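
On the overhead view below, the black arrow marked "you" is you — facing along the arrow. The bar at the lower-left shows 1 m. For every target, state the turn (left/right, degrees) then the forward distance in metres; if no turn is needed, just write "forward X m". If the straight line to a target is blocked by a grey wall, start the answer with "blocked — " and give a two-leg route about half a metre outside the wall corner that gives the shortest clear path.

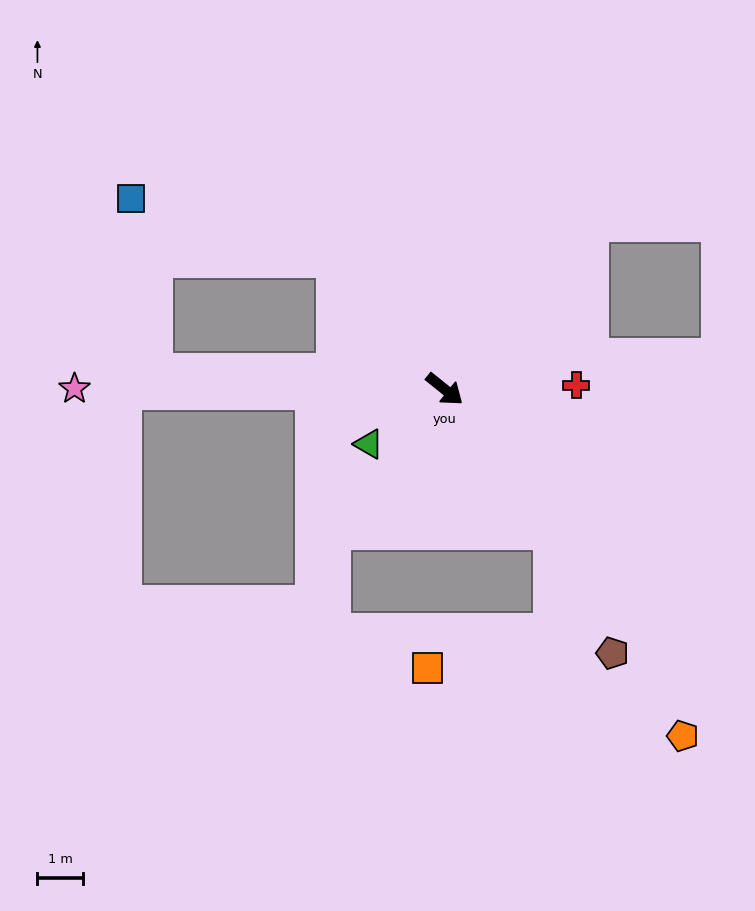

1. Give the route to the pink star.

turn right 141°, forward 8.2 m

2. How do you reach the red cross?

turn left 41°, forward 2.9 m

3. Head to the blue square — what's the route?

blocked — turn left 169°, forward 3.8 m, then turn left 33°, forward 4.7 m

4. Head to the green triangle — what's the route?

turn right 105°, forward 2.1 m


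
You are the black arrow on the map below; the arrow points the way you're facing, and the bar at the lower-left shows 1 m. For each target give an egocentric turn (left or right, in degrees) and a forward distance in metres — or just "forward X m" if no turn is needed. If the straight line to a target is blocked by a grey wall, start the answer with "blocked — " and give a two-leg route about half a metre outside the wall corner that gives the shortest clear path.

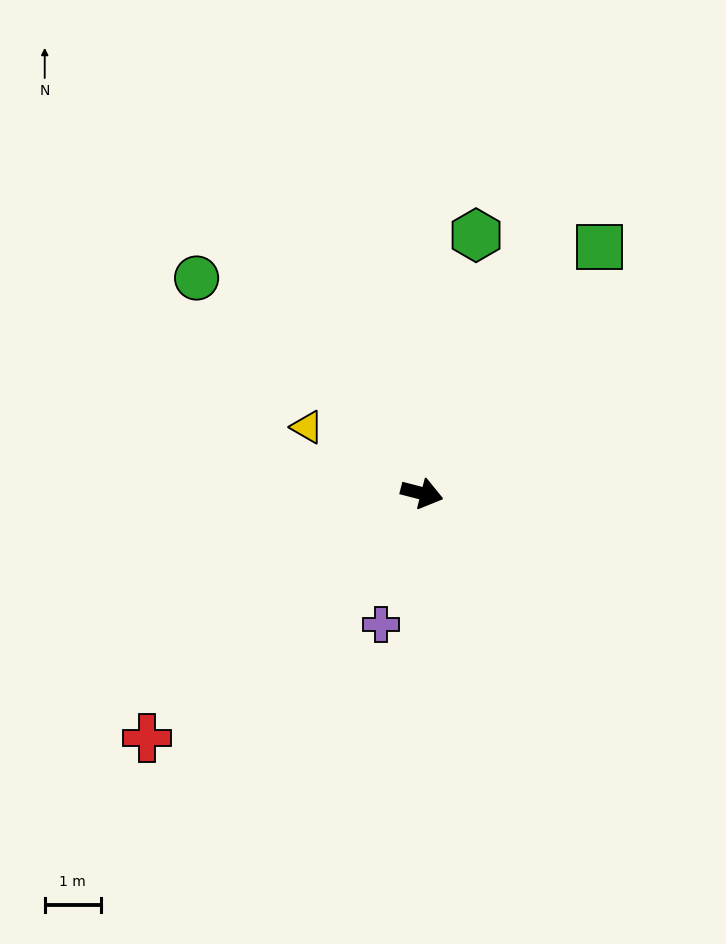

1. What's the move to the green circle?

turn left 151°, forward 5.6 m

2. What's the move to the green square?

turn left 69°, forward 5.4 m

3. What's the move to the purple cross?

turn right 93°, forward 2.4 m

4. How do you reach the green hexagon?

turn left 93°, forward 4.7 m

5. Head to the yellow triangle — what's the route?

turn left 164°, forward 2.4 m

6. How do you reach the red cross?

turn right 124°, forward 6.6 m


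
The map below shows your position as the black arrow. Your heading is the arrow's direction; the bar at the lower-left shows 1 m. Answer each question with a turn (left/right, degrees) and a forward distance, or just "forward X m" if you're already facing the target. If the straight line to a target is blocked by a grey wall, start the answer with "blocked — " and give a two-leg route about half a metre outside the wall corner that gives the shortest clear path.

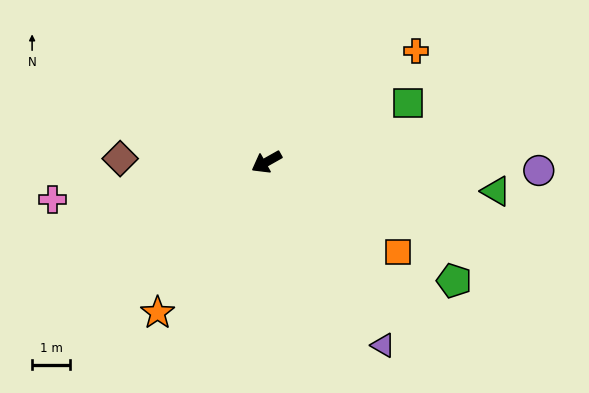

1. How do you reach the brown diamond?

turn right 31°, forward 3.9 m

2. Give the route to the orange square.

turn left 116°, forward 4.2 m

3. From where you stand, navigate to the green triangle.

turn left 143°, forward 6.1 m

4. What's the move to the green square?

turn left 173°, forward 4.1 m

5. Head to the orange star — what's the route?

turn left 25°, forward 4.9 m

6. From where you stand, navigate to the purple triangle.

turn left 93°, forward 5.8 m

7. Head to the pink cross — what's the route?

turn right 20°, forward 5.8 m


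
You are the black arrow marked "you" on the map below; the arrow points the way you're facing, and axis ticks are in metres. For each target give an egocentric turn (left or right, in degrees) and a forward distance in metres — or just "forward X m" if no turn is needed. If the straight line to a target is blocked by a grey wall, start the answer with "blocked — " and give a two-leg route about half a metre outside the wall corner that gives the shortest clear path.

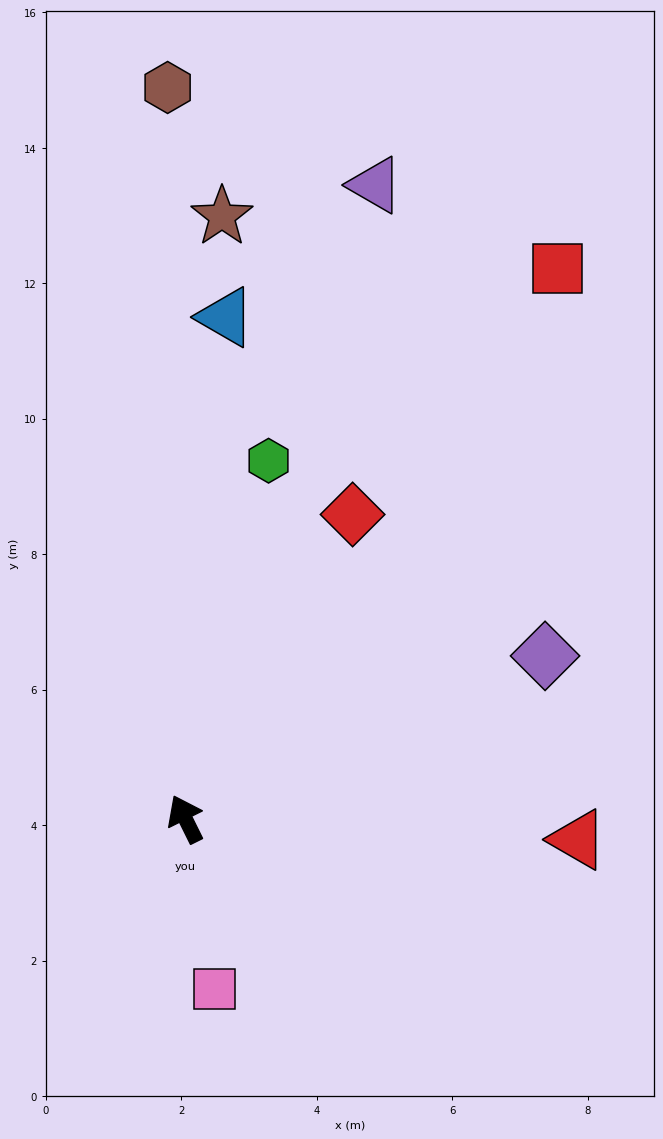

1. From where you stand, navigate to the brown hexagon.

turn right 25°, forward 10.8 m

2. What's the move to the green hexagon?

turn right 39°, forward 5.4 m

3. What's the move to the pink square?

turn left 163°, forward 2.6 m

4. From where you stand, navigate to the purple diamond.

turn right 92°, forward 5.8 m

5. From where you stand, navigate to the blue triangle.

turn right 31°, forward 7.4 m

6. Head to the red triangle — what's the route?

turn right 119°, forward 5.8 m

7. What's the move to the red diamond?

turn right 55°, forward 5.1 m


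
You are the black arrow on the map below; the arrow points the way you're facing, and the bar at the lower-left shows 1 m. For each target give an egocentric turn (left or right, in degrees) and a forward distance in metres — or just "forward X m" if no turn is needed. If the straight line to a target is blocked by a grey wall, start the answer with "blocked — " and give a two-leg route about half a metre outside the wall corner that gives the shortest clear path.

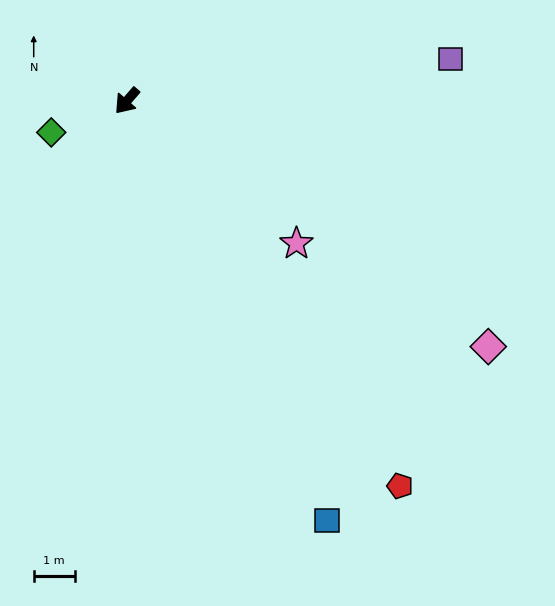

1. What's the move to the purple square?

turn left 138°, forward 7.9 m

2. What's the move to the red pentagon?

turn left 76°, forward 11.5 m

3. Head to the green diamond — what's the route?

turn right 26°, forward 2.0 m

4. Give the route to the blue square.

turn left 66°, forward 11.3 m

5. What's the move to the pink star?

turn left 91°, forward 5.4 m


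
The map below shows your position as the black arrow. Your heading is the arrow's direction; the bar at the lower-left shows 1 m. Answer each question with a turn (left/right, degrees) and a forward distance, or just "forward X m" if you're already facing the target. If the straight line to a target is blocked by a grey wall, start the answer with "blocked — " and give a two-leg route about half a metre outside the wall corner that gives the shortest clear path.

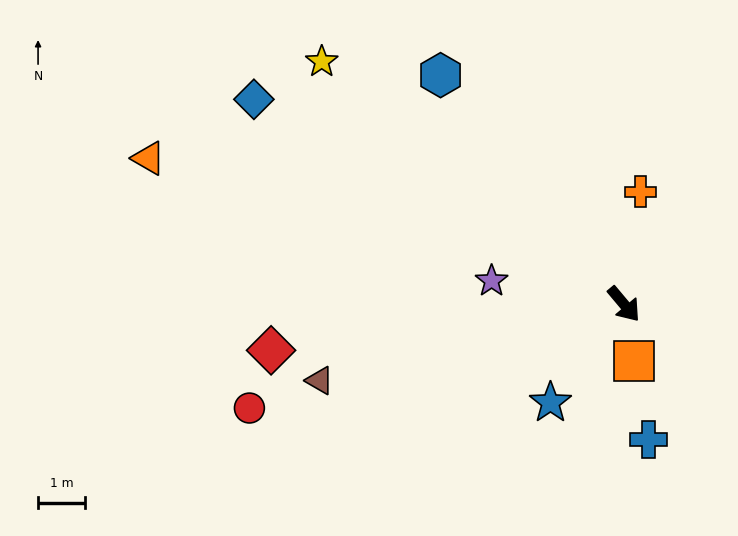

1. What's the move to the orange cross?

turn left 132°, forward 2.4 m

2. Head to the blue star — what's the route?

turn right 77°, forward 2.6 m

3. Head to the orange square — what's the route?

turn right 30°, forward 1.2 m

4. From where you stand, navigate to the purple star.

turn right 140°, forward 2.9 m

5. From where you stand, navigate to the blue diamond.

turn right 159°, forward 9.0 m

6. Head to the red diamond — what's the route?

turn right 123°, forward 7.6 m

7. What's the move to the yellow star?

turn right 169°, forward 8.2 m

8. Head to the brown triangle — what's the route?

turn right 116°, forward 6.7 m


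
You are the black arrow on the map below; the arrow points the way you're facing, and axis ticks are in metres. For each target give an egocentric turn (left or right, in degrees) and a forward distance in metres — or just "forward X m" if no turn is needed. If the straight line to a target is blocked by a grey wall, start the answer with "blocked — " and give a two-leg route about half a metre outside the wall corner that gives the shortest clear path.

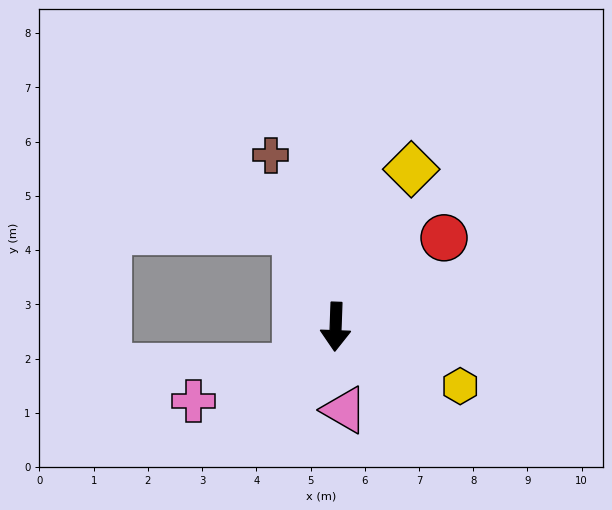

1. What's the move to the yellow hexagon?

turn left 67°, forward 2.5 m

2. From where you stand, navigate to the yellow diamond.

turn left 156°, forward 3.2 m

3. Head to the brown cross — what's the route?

turn right 157°, forward 3.4 m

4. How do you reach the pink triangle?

turn left 8°, forward 1.5 m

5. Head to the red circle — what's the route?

turn left 131°, forward 2.6 m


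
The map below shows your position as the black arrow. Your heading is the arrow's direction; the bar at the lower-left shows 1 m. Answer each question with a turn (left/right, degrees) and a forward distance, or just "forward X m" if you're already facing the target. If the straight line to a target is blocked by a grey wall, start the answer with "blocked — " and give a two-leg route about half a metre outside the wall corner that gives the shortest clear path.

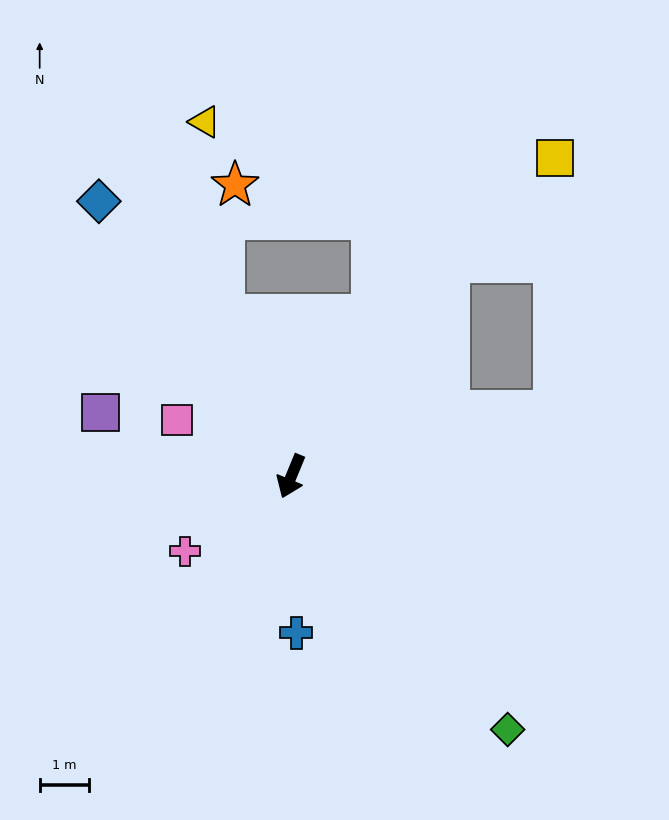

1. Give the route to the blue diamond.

turn right 123°, forward 6.8 m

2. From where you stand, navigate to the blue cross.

turn left 24°, forward 3.2 m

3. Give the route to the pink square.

turn right 94°, forward 2.6 m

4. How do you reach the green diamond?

turn left 63°, forward 6.8 m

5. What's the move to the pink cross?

turn right 32°, forward 2.6 m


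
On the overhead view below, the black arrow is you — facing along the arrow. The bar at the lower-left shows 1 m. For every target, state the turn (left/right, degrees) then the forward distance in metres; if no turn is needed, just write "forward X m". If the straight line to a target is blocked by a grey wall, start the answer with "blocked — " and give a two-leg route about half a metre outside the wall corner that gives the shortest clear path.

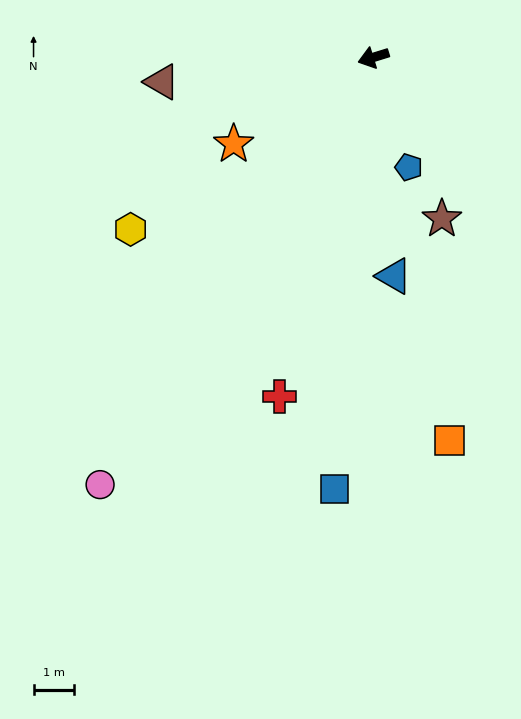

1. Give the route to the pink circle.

turn left 40°, forward 12.5 m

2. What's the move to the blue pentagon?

turn left 91°, forward 2.8 m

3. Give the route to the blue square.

turn left 68°, forward 10.7 m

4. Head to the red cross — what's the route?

turn left 57°, forward 8.7 m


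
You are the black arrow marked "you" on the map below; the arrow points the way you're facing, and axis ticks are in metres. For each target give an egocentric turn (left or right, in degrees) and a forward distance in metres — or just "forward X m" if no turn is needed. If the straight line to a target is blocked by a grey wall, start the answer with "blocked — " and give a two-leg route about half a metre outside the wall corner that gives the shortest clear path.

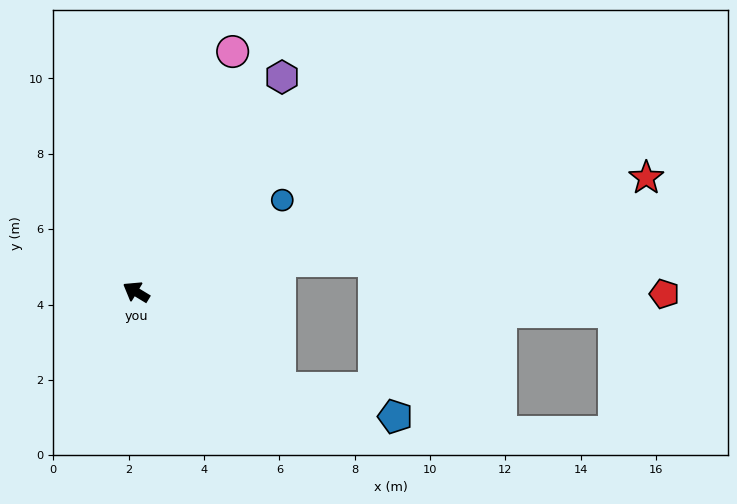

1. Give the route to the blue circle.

turn right 117°, forward 4.6 m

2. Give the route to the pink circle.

turn right 81°, forward 6.9 m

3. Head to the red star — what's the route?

turn right 136°, forward 13.9 m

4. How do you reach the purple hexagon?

turn right 93°, forward 6.9 m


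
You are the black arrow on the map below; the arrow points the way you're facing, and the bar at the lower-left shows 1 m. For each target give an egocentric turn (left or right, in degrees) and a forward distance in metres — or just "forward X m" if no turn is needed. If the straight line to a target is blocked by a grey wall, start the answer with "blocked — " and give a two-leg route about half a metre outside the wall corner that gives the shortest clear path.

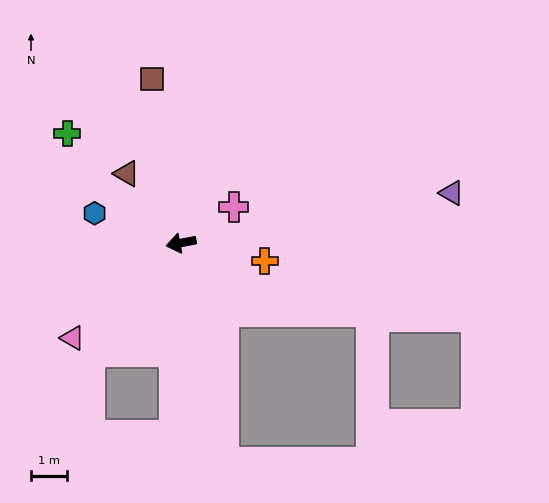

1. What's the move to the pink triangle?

turn left 30°, forward 4.0 m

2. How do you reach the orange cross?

turn left 157°, forward 2.4 m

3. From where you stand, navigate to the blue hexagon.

turn right 30°, forward 2.5 m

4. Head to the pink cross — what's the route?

turn right 156°, forward 1.8 m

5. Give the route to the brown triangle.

turn right 63°, forward 2.4 m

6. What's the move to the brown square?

turn right 91°, forward 4.6 m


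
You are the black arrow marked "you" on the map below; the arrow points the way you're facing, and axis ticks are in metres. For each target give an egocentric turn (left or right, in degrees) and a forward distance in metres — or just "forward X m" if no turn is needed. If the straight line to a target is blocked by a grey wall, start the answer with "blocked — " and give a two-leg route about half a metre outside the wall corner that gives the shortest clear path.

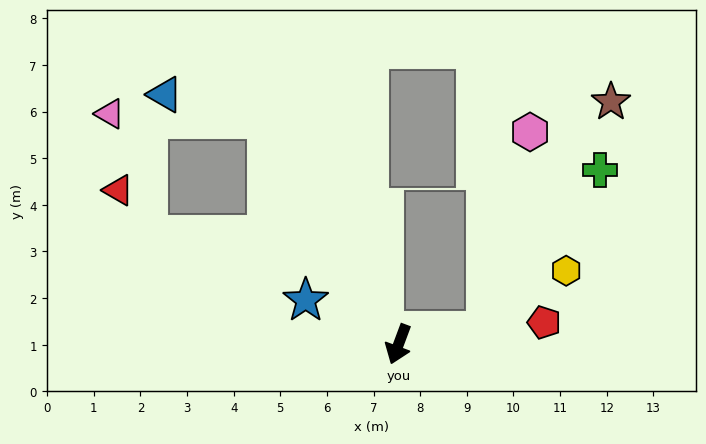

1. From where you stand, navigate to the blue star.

turn right 95°, forward 2.2 m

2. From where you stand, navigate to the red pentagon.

turn left 119°, forward 3.2 m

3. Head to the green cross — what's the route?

blocked — turn left 119°, forward 1.9 m, then turn left 46°, forward 4.2 m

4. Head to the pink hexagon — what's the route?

blocked — turn left 119°, forward 1.9 m, then turn left 69°, forward 4.4 m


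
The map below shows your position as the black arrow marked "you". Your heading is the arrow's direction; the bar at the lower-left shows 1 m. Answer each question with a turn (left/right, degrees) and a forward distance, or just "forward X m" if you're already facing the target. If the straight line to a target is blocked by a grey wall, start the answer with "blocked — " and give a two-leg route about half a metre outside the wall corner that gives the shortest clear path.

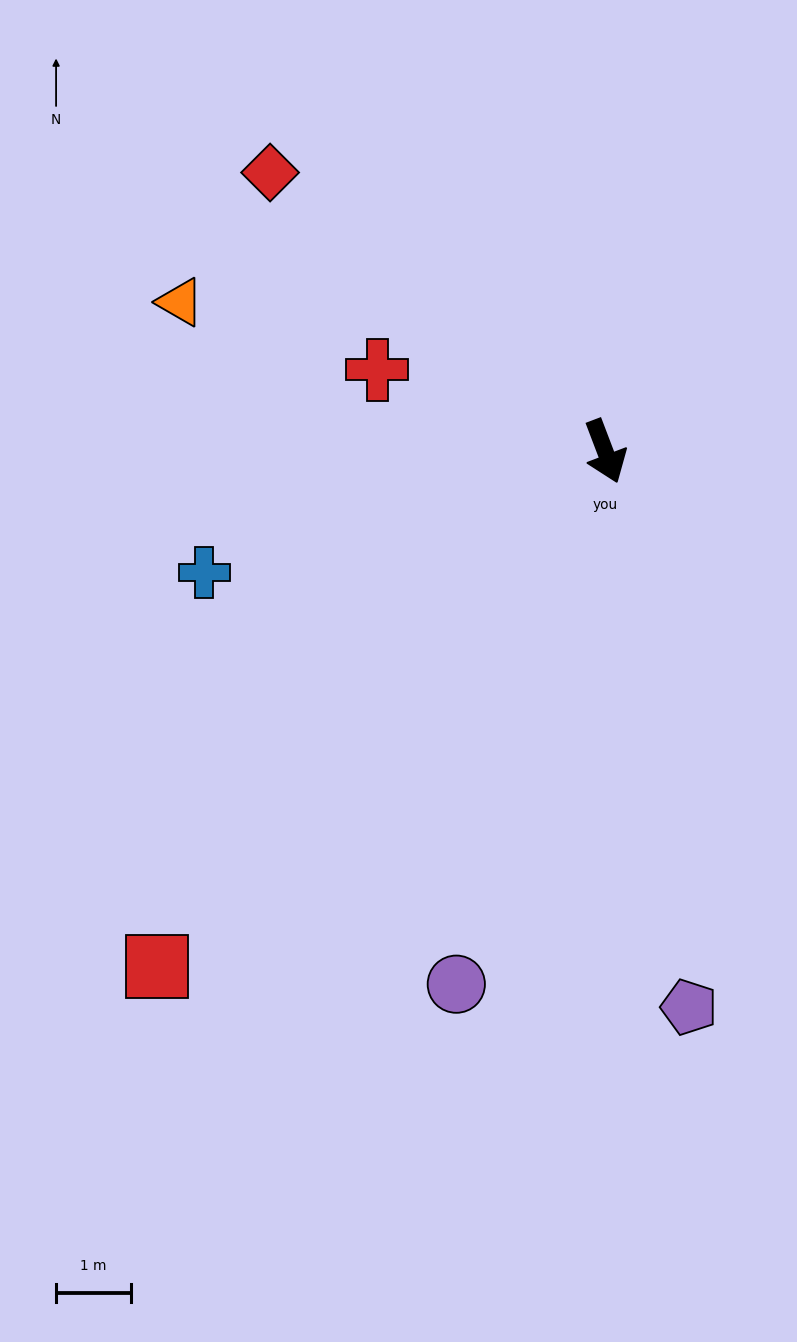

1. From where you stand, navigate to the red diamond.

turn right 151°, forward 5.8 m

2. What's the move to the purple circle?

turn right 36°, forward 7.4 m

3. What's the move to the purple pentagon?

turn right 12°, forward 7.5 m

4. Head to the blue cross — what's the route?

turn right 94°, forward 5.6 m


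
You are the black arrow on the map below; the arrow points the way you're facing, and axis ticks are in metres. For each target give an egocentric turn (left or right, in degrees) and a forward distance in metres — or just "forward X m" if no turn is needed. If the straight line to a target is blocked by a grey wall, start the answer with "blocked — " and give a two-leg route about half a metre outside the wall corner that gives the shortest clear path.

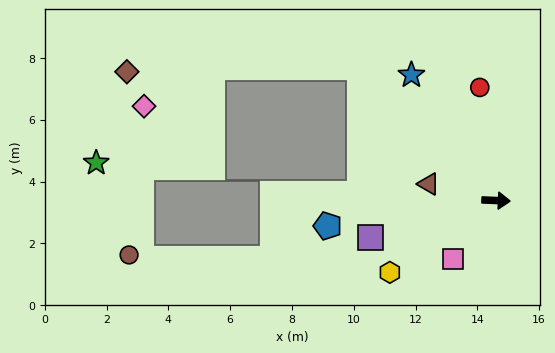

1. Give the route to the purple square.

turn right 161°, forward 4.2 m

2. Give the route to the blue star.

turn left 126°, forward 4.9 m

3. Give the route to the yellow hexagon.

turn right 143°, forward 4.2 m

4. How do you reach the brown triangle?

turn left 169°, forward 2.2 m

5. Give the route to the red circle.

turn left 101°, forward 3.7 m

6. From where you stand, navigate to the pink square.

turn right 124°, forward 2.4 m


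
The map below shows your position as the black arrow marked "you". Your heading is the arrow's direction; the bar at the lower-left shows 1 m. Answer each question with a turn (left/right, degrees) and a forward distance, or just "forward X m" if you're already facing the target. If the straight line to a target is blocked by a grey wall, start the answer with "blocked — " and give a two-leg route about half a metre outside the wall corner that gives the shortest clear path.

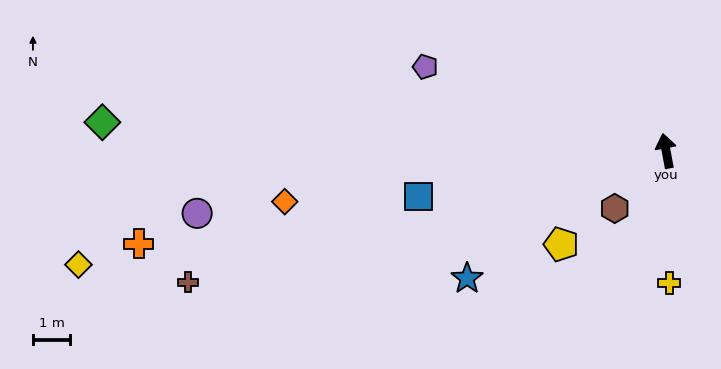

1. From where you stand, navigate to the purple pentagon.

turn left 60°, forward 6.9 m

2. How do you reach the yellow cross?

turn left 171°, forward 3.6 m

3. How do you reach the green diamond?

turn left 77°, forward 15.2 m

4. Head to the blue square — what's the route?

turn left 90°, forward 6.8 m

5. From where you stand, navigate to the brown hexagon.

turn left 128°, forward 2.1 m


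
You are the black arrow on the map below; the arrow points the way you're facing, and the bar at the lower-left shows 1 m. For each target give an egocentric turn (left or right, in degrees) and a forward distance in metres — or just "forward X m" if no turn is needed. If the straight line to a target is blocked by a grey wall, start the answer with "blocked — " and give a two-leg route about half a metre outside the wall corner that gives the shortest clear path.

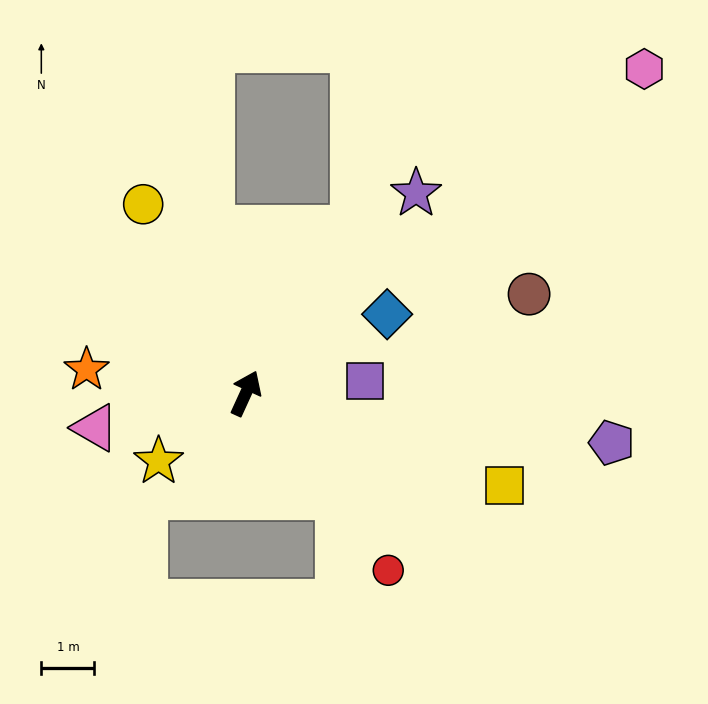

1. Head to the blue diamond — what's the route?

turn right 36°, forward 3.0 m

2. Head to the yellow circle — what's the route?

turn left 53°, forward 4.0 m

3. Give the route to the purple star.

turn right 16°, forward 4.9 m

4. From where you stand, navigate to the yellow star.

turn left 152°, forward 2.1 m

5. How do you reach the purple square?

turn right 60°, forward 2.3 m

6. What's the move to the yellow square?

turn right 85°, forward 5.2 m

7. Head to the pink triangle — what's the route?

turn left 127°, forward 2.9 m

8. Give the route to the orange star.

turn left 106°, forward 3.0 m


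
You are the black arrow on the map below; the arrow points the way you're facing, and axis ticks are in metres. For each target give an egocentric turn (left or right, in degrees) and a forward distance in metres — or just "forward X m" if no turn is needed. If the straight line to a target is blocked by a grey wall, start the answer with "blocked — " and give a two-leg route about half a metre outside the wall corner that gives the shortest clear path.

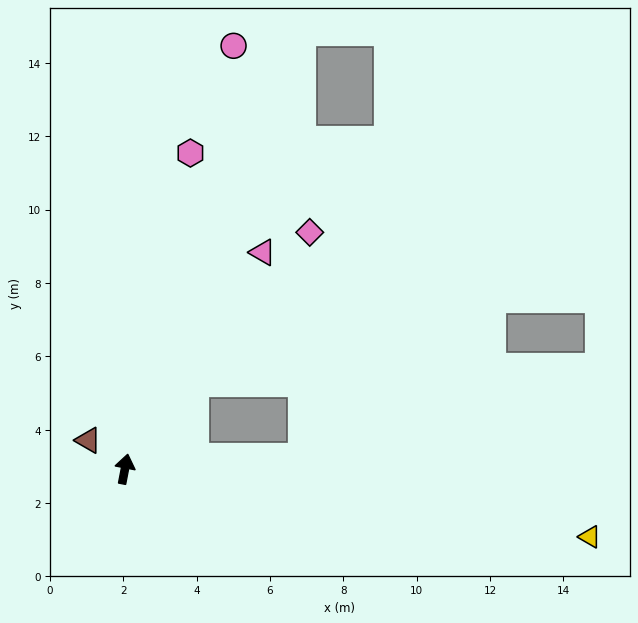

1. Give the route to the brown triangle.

turn left 63°, forward 1.3 m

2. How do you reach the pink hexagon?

forward 8.8 m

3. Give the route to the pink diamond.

turn right 27°, forward 8.2 m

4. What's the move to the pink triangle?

turn right 22°, forward 7.0 m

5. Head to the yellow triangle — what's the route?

turn right 87°, forward 12.8 m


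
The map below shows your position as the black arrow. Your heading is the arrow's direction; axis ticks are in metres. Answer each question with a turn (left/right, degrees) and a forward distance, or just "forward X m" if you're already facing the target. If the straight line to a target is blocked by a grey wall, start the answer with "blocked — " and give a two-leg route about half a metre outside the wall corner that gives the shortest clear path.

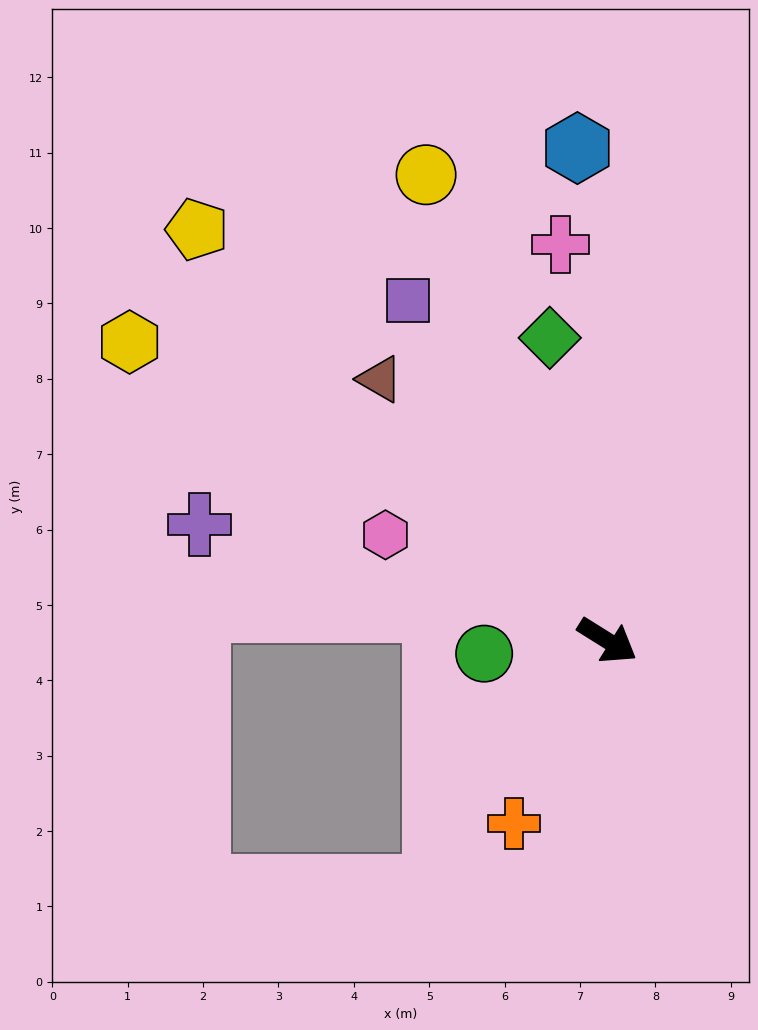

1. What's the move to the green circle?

turn right 142°, forward 1.6 m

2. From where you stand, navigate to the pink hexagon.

turn right 173°, forward 3.3 m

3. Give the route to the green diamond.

turn left 133°, forward 4.1 m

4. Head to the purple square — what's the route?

turn left 152°, forward 5.2 m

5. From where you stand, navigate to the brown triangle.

turn left 163°, forward 4.6 m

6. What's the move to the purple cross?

turn right 164°, forward 5.6 m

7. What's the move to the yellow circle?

turn left 143°, forward 6.6 m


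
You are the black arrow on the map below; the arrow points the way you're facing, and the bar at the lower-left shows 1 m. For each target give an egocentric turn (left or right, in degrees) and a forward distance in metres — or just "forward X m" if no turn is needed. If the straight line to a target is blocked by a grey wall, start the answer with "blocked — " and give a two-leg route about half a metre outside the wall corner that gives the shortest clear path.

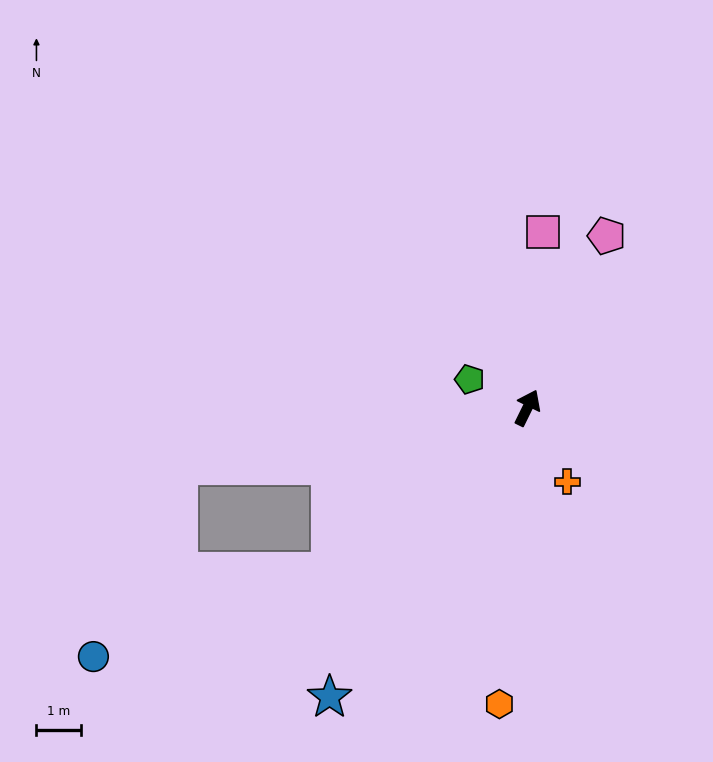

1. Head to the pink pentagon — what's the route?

forward 4.2 m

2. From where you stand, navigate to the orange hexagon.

turn right 159°, forward 6.6 m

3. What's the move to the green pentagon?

turn left 90°, forward 1.4 m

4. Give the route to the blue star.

turn left 172°, forward 7.8 m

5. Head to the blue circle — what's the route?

blocked — turn left 156°, forward 5.7 m, then turn right 20°, forward 5.6 m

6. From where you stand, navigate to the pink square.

turn left 21°, forward 3.9 m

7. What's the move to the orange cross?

turn right 126°, forward 1.9 m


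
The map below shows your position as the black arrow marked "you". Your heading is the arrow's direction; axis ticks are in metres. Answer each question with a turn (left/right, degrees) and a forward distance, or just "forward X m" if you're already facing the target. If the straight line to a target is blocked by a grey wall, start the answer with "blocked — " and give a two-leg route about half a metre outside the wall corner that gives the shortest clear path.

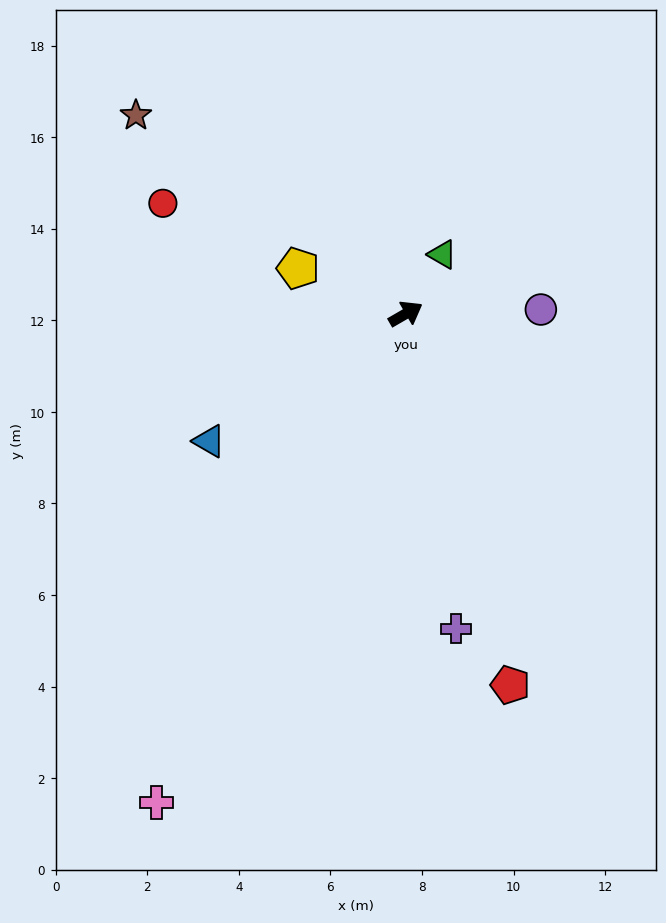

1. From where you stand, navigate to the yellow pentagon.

turn left 127°, forward 2.6 m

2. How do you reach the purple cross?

turn right 111°, forward 7.0 m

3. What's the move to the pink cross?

turn right 147°, forward 12.0 m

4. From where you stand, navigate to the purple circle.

turn right 28°, forward 3.0 m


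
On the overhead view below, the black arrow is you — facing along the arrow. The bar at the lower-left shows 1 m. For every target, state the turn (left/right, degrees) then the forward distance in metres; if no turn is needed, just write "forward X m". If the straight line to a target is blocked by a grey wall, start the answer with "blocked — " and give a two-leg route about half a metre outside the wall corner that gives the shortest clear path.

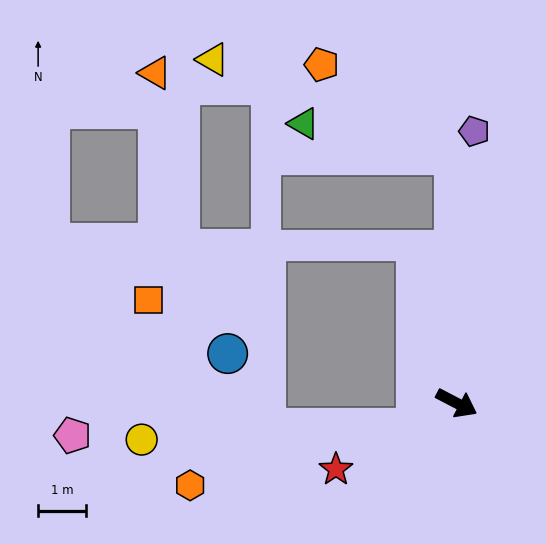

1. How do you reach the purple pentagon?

turn left 114°, forward 5.7 m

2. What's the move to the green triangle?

blocked — turn left 118°, forward 5.2 m, then turn left 78°, forward 3.2 m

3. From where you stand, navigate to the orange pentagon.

blocked — turn left 118°, forward 5.2 m, then turn left 55°, forward 3.3 m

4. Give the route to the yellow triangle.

blocked — turn left 118°, forward 5.2 m, then turn left 68°, forward 5.4 m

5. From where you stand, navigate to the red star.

turn right 124°, forward 2.9 m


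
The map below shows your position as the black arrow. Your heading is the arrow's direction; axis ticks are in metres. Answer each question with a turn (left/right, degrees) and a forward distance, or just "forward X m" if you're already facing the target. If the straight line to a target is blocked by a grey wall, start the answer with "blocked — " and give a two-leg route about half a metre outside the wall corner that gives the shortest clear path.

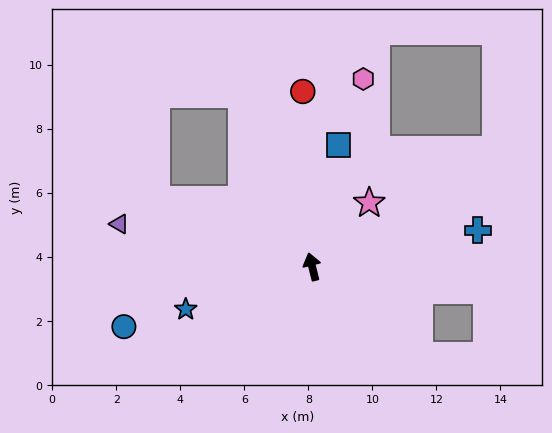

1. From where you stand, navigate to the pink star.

turn right 56°, forward 2.7 m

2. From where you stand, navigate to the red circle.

turn right 11°, forward 5.5 m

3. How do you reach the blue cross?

turn right 92°, forward 5.3 m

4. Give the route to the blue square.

turn right 26°, forward 3.9 m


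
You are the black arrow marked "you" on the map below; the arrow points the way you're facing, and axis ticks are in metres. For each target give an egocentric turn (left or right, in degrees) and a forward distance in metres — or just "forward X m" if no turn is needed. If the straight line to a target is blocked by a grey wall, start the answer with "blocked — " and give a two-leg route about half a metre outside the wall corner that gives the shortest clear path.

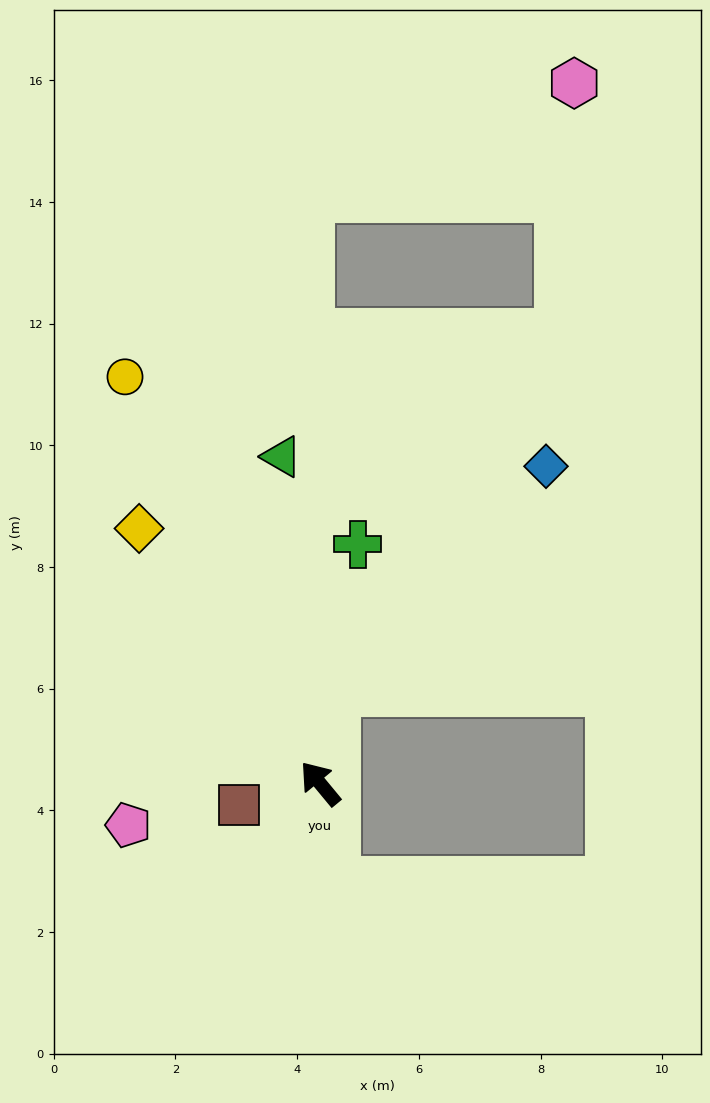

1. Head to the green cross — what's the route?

turn right 49°, forward 4.0 m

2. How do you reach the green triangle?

turn right 33°, forward 5.4 m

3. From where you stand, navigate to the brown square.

turn left 65°, forward 1.4 m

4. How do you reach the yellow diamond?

turn right 4°, forward 5.1 m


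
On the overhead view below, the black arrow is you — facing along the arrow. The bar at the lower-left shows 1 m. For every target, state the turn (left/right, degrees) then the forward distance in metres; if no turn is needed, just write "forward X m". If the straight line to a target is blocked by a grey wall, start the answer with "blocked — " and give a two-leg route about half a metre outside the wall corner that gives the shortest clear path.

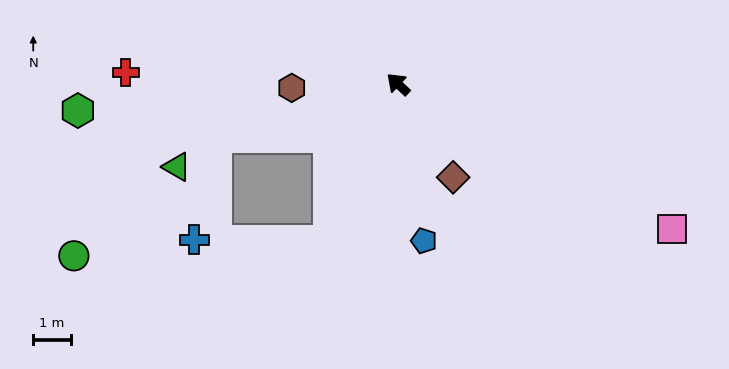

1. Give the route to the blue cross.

blocked — turn left 59°, forward 5.0 m, then turn left 62°, forward 2.8 m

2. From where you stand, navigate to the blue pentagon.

turn left 142°, forward 4.2 m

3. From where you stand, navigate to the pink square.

turn right 165°, forward 8.2 m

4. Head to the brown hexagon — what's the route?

turn left 45°, forward 2.8 m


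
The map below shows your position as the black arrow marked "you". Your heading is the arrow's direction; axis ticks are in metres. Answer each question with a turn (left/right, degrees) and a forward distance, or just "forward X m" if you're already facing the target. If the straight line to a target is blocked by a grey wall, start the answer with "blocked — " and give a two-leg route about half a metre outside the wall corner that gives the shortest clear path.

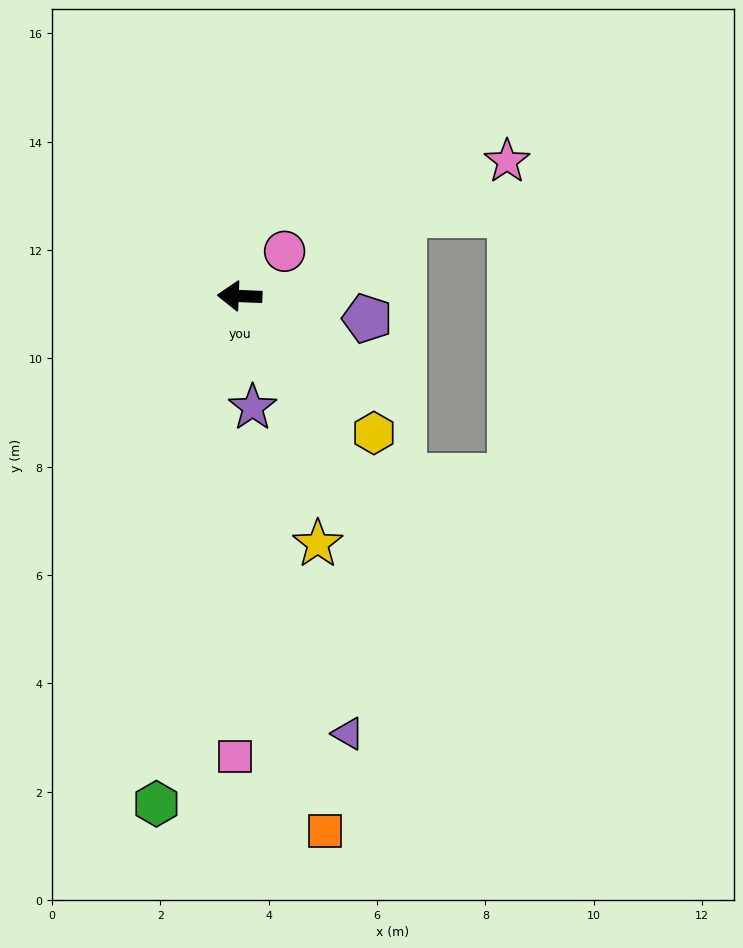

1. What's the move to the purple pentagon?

turn left 172°, forward 2.4 m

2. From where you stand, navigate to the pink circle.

turn right 133°, forward 1.2 m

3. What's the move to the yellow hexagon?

turn left 137°, forward 3.5 m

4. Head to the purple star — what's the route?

turn left 99°, forward 2.1 m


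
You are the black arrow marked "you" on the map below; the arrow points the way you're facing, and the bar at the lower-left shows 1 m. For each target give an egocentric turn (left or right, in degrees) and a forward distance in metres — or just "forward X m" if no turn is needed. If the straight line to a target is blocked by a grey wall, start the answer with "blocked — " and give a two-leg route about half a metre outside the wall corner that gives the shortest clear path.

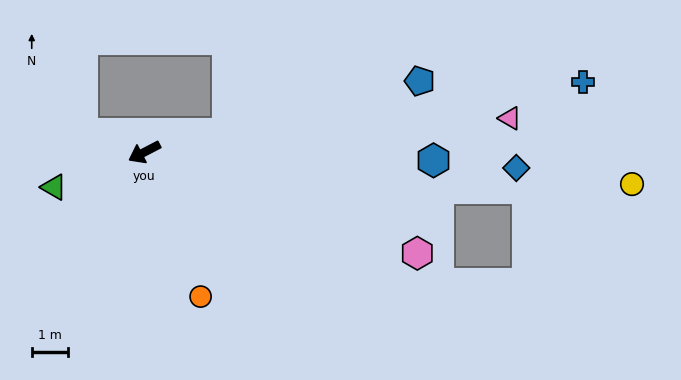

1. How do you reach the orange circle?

turn left 84°, forward 4.3 m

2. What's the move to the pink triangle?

turn left 158°, forward 10.1 m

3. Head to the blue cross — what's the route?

turn left 162°, forward 12.2 m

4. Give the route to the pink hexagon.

turn left 132°, forward 8.0 m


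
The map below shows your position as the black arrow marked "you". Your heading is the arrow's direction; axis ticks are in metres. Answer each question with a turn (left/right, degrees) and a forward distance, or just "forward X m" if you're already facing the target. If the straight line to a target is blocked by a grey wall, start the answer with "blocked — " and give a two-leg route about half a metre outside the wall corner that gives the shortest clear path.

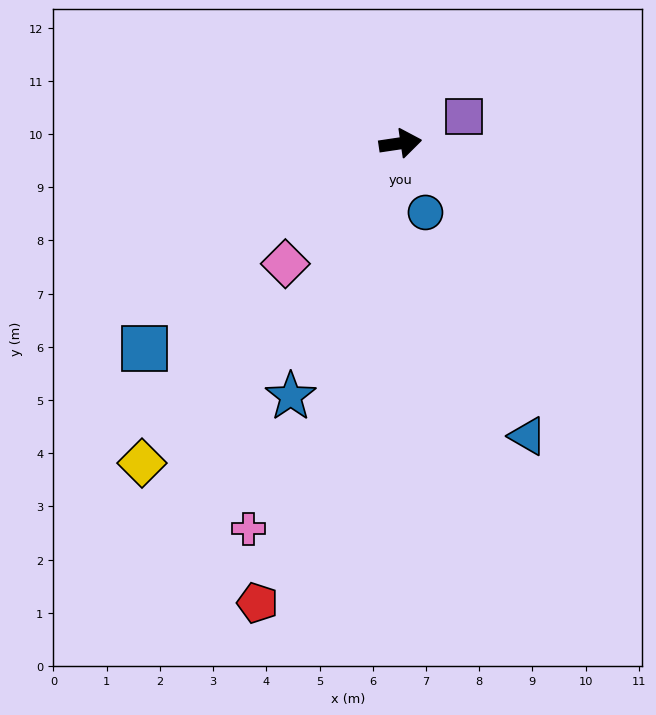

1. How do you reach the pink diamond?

turn right 142°, forward 3.1 m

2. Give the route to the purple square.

turn left 15°, forward 1.3 m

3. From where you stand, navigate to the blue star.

turn right 122°, forward 5.2 m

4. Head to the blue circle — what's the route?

turn right 78°, forward 1.4 m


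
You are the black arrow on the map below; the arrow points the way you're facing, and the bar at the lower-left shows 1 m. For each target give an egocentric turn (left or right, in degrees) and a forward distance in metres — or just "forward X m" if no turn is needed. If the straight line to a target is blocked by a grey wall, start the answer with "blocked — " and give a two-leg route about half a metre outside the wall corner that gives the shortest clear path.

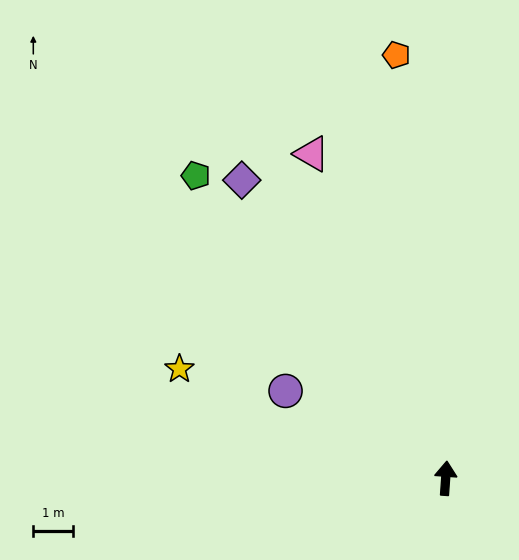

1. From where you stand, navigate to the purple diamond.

turn left 38°, forward 9.0 m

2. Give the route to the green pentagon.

turn left 44°, forward 9.8 m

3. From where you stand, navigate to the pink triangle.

turn left 26°, forward 8.8 m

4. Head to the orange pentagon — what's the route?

turn left 11°, forward 10.6 m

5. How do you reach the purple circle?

turn left 65°, forward 4.6 m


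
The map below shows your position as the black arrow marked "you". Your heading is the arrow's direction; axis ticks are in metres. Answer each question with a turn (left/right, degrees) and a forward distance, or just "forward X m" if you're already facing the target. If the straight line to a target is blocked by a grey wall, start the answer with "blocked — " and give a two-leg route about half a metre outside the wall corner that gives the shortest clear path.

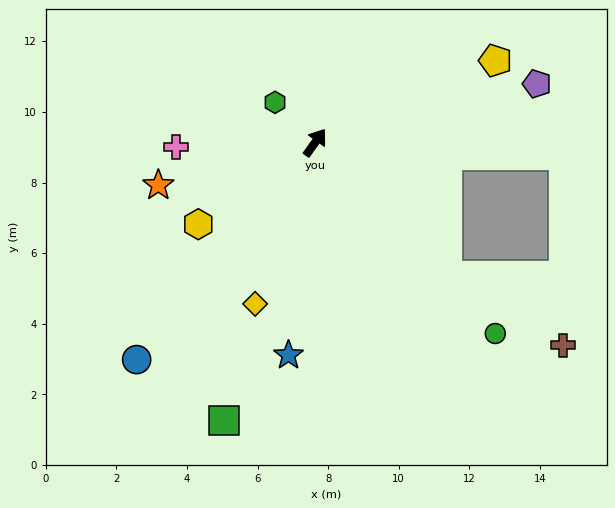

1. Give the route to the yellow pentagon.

turn right 30°, forward 5.6 m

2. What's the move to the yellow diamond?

turn right 165°, forward 4.9 m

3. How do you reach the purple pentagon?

turn right 40°, forward 6.5 m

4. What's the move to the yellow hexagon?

turn left 161°, forward 4.0 m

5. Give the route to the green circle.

turn right 101°, forward 7.4 m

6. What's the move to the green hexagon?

turn left 81°, forward 1.6 m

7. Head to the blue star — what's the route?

turn right 152°, forward 6.1 m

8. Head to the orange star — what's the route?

turn left 141°, forward 4.6 m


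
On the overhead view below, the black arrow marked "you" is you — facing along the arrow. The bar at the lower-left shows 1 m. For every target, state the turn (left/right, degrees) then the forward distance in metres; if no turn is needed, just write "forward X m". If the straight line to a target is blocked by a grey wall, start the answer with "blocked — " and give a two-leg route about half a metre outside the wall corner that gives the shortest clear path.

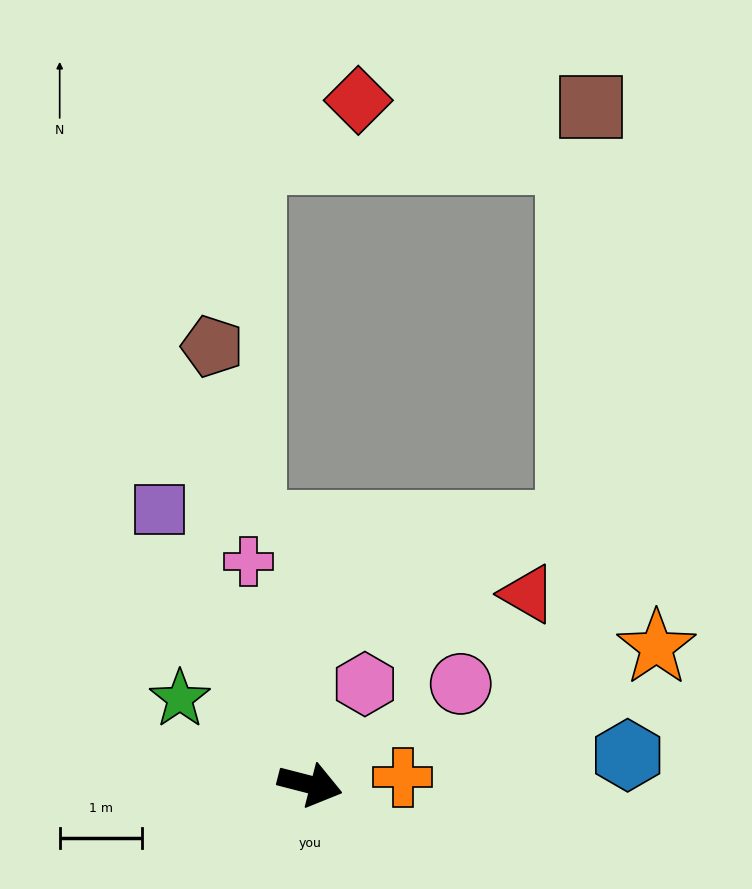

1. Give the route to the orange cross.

turn left 19°, forward 1.1 m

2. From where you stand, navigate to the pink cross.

turn left 120°, forward 2.8 m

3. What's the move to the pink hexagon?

turn left 76°, forward 1.4 m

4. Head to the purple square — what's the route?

turn left 133°, forward 3.8 m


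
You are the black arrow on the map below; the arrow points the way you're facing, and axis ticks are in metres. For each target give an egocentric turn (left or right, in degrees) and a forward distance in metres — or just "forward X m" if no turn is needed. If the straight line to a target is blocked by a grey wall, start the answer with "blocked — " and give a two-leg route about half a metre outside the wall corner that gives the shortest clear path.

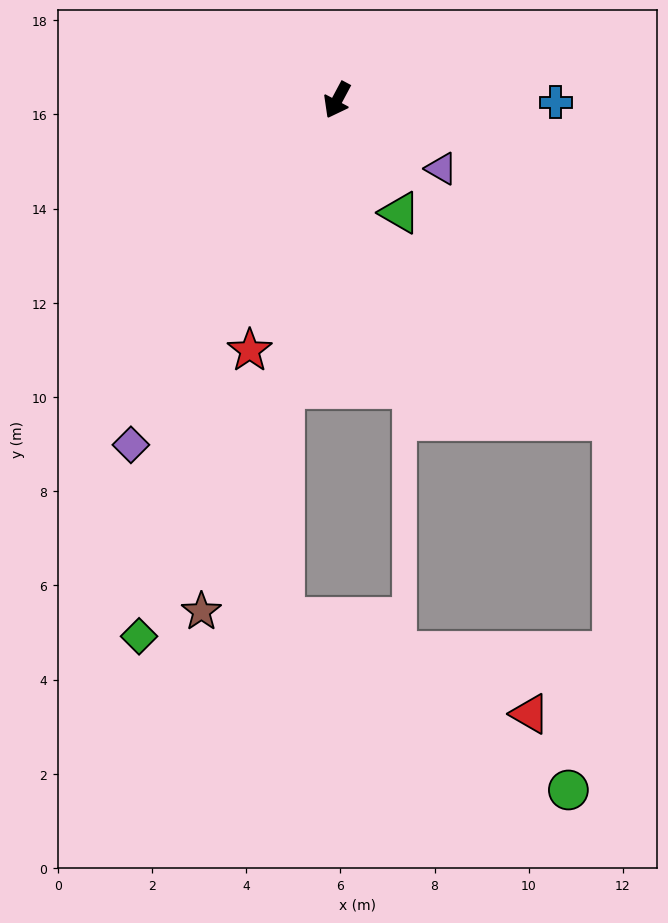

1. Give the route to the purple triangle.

turn left 85°, forward 2.6 m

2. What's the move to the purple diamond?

turn right 3°, forward 8.5 m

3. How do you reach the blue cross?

turn left 118°, forward 4.6 m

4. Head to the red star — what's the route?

turn left 9°, forward 5.6 m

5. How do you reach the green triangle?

turn left 57°, forward 2.7 m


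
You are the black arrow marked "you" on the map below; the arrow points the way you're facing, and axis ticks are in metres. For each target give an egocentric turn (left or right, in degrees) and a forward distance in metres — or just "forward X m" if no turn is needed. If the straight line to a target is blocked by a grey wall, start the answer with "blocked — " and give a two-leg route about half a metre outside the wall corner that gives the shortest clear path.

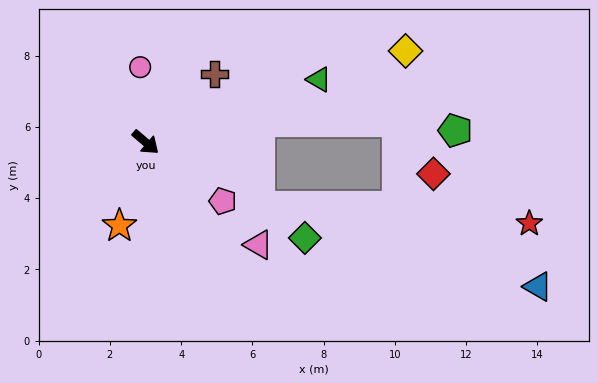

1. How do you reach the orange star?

turn right 67°, forward 2.5 m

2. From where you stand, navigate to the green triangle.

turn left 60°, forward 5.2 m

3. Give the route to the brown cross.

turn left 85°, forward 2.7 m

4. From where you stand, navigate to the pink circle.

turn left 135°, forward 2.1 m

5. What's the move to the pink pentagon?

turn left 3°, forward 2.7 m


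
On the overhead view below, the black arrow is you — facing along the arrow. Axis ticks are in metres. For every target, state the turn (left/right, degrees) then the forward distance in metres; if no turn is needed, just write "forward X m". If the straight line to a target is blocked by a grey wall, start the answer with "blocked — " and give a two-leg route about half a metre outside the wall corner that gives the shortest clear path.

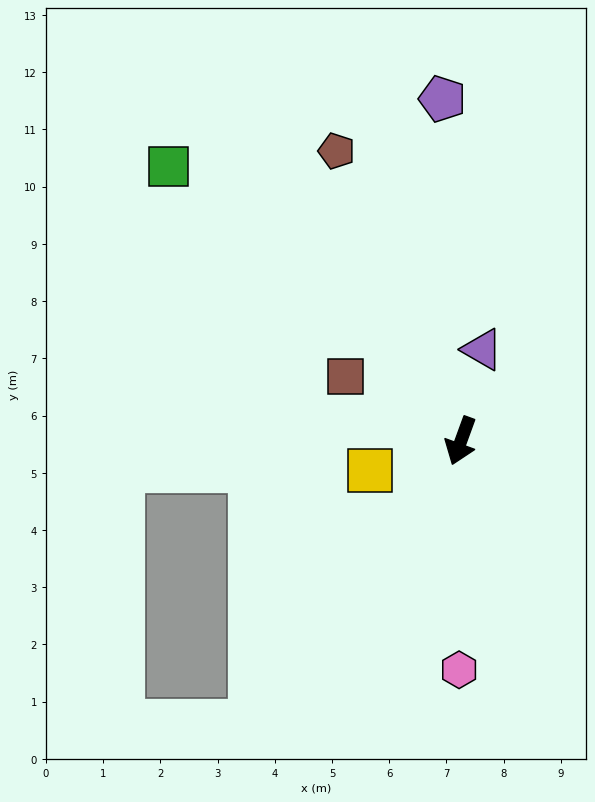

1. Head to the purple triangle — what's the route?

turn right 173°, forward 1.6 m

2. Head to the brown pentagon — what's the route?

turn right 137°, forward 5.5 m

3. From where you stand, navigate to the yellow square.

turn right 52°, forward 1.7 m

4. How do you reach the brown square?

turn right 99°, forward 2.3 m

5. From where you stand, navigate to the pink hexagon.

turn left 20°, forward 4.0 m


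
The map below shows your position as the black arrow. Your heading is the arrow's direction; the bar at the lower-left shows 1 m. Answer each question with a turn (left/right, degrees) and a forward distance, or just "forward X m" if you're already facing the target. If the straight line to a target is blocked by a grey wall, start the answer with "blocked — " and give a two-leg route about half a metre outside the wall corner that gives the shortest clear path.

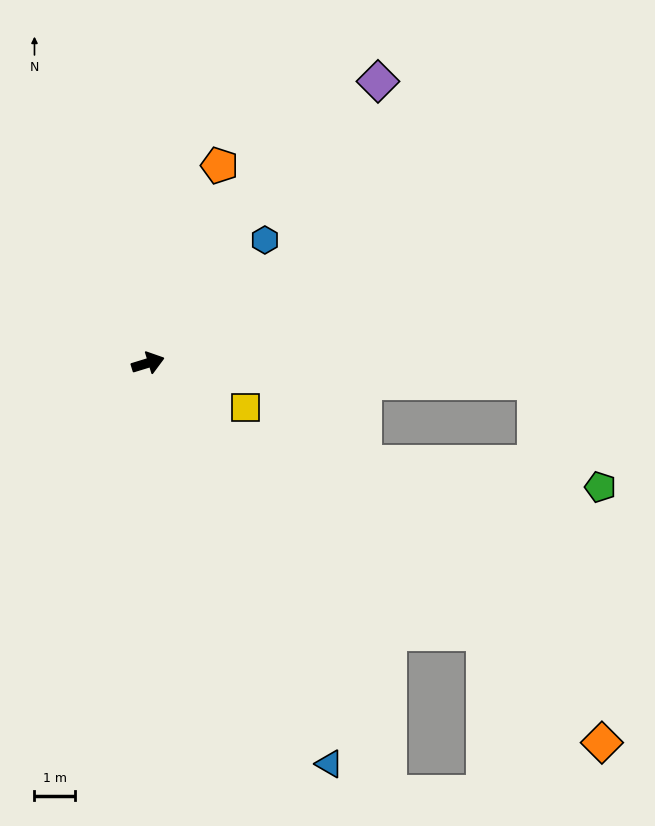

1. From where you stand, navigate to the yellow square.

turn right 41°, forward 2.6 m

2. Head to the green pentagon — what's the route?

blocked — turn right 20°, forward 9.5 m, then turn right 55°, forward 3.0 m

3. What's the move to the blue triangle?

turn right 83°, forward 10.8 m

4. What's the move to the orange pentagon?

turn left 53°, forward 5.1 m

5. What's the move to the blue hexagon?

turn left 29°, forward 4.2 m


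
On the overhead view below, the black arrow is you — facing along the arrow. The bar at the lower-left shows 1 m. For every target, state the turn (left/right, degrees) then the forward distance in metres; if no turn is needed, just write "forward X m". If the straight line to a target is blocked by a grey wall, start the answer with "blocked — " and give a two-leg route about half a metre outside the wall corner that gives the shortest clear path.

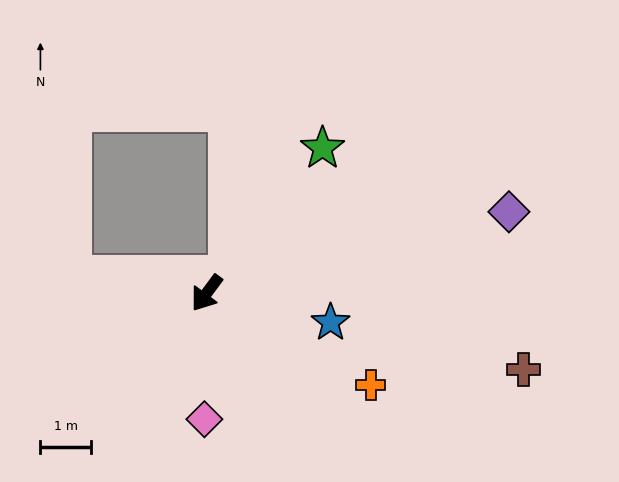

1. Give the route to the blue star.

turn left 113°, forward 2.5 m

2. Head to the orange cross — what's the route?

turn left 97°, forward 3.7 m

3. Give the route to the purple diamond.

turn left 142°, forward 6.2 m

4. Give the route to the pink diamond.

turn left 35°, forward 2.5 m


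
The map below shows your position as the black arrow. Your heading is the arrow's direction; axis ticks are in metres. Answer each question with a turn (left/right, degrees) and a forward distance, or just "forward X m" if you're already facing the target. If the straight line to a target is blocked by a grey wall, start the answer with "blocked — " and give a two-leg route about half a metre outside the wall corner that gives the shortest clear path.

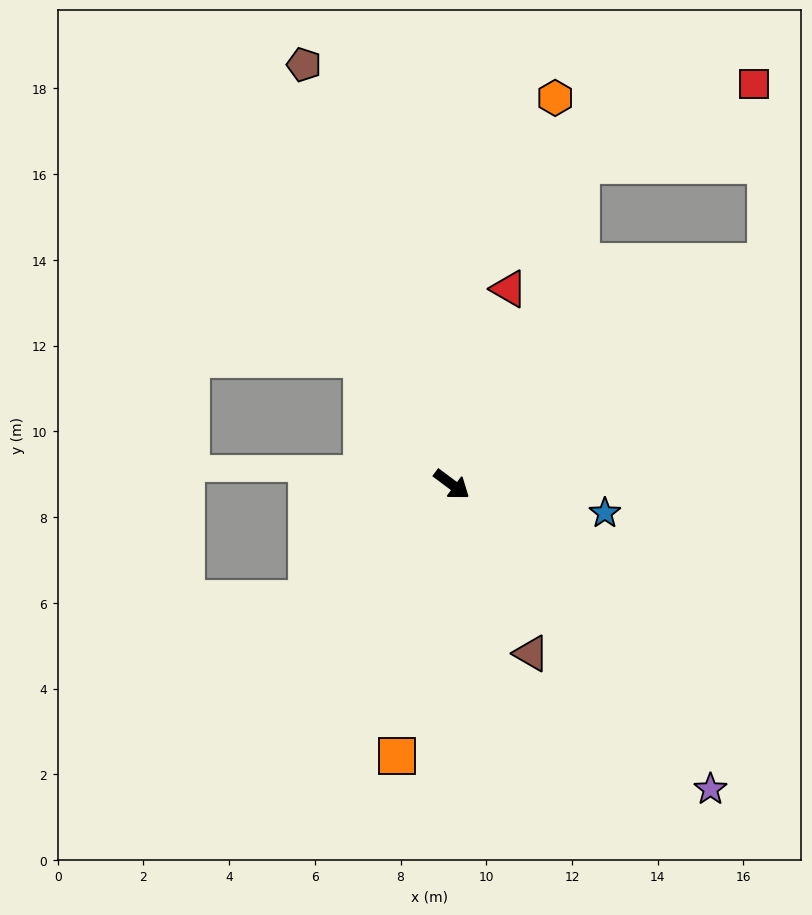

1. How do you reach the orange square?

turn right 65°, forward 6.5 m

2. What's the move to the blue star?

turn left 26°, forward 3.6 m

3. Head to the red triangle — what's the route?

turn left 110°, forward 4.8 m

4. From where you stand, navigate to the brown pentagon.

turn left 146°, forward 10.4 m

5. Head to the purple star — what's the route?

turn right 13°, forward 9.3 m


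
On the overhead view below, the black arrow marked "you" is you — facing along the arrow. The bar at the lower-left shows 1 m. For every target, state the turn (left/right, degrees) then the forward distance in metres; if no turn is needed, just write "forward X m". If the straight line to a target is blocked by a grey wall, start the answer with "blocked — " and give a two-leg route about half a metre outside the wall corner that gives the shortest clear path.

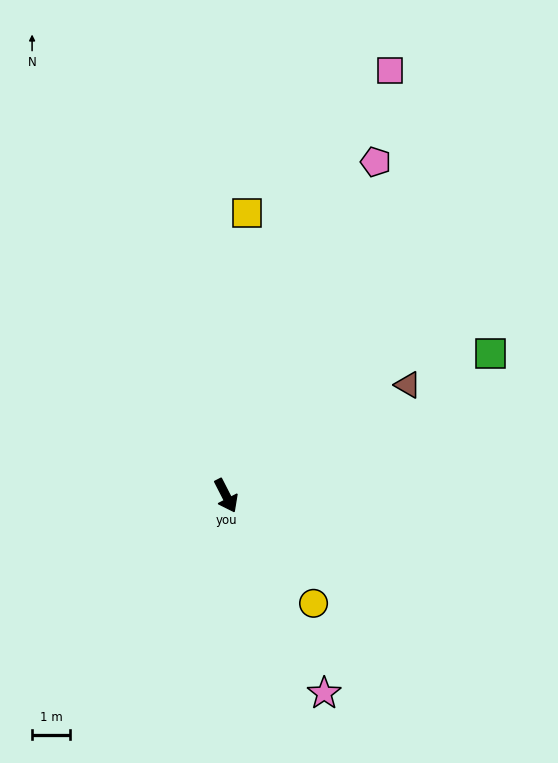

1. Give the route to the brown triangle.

turn left 94°, forward 5.6 m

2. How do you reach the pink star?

forward 5.8 m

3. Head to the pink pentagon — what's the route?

turn left 129°, forward 9.7 m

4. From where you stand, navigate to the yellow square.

turn left 149°, forward 7.5 m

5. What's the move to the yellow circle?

turn left 12°, forward 3.7 m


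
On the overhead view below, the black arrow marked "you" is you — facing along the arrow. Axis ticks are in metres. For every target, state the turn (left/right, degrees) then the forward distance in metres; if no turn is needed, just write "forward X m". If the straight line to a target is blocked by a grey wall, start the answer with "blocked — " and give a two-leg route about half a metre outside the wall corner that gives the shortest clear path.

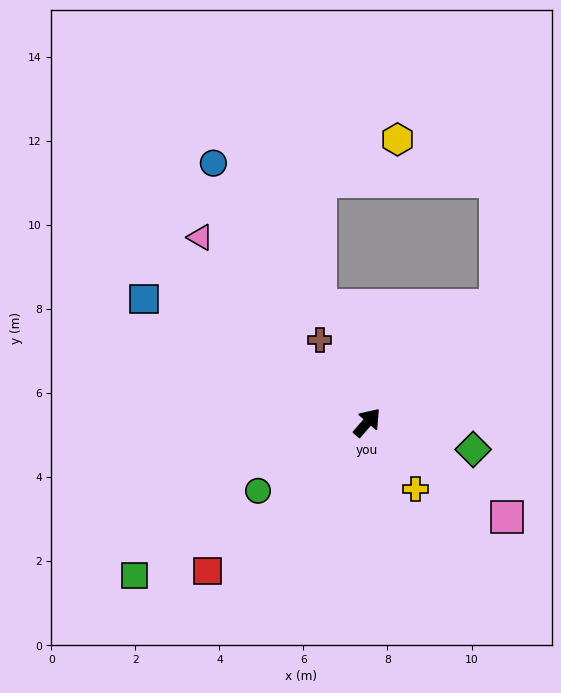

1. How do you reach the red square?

turn left 174°, forward 5.2 m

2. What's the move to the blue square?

turn left 102°, forward 6.1 m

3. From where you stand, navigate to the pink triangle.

turn left 83°, forward 5.9 m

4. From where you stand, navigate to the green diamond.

turn right 63°, forward 2.6 m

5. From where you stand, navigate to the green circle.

turn left 163°, forward 3.1 m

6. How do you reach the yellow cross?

turn right 103°, forward 2.0 m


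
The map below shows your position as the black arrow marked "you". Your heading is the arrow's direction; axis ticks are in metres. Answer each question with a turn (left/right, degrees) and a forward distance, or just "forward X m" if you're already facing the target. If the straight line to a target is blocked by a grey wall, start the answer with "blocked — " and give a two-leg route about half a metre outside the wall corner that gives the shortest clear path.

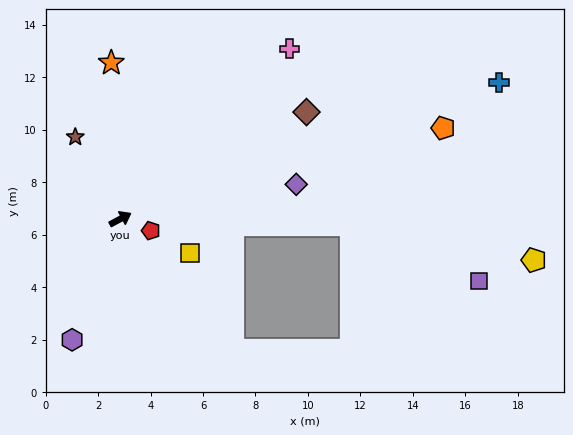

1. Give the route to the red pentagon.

turn right 49°, forward 1.2 m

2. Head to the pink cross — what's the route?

turn left 17°, forward 9.1 m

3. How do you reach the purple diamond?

turn right 17°, forward 6.8 m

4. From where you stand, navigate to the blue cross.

turn right 8°, forward 15.4 m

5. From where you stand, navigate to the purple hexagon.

turn right 140°, forward 5.0 m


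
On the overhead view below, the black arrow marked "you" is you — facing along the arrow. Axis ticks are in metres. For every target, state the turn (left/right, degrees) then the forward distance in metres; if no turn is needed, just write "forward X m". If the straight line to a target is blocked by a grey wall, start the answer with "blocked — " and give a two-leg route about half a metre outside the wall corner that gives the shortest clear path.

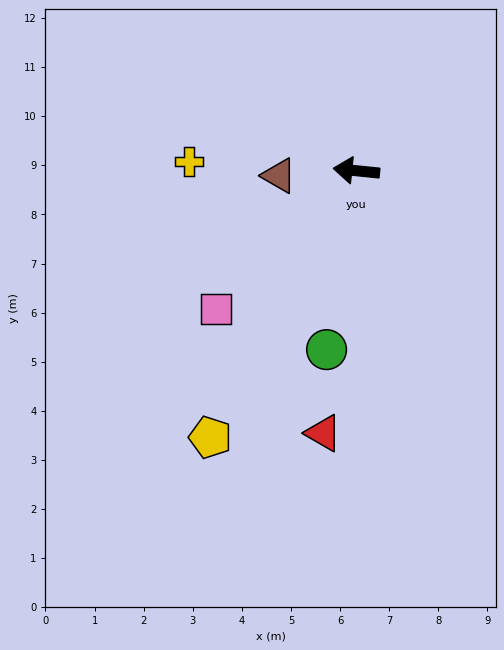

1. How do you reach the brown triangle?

turn left 9°, forward 1.6 m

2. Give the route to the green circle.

turn left 86°, forward 3.7 m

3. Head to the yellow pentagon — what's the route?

turn left 67°, forward 6.2 m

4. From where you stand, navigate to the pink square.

turn left 50°, forward 4.0 m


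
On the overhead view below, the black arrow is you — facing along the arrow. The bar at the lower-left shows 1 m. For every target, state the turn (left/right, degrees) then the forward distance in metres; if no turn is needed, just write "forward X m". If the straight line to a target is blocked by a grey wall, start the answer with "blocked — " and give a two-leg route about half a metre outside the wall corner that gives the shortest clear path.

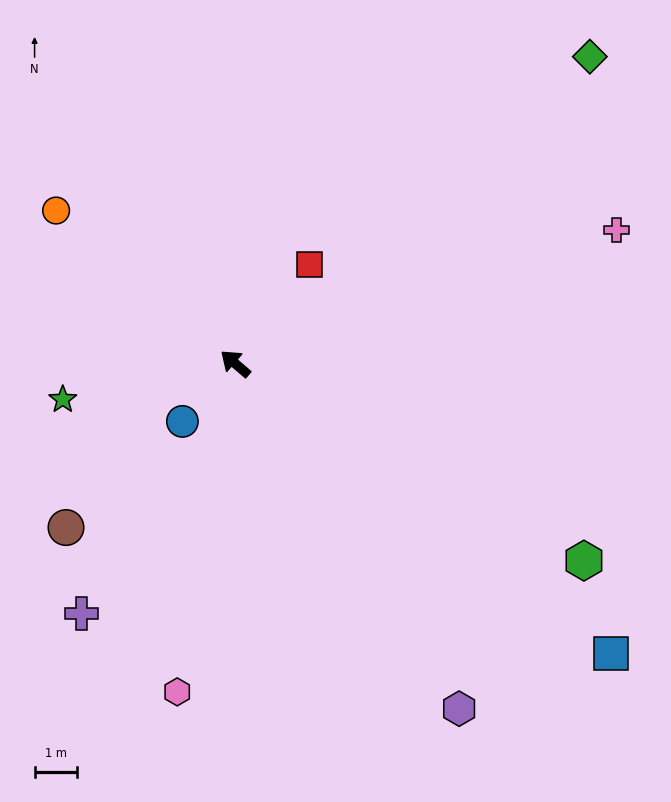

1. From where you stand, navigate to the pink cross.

turn right 120°, forward 9.6 m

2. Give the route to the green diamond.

turn right 98°, forward 11.1 m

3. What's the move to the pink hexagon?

turn left 121°, forward 7.9 m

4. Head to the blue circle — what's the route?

turn left 88°, forward 1.9 m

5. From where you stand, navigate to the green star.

turn left 52°, forward 4.2 m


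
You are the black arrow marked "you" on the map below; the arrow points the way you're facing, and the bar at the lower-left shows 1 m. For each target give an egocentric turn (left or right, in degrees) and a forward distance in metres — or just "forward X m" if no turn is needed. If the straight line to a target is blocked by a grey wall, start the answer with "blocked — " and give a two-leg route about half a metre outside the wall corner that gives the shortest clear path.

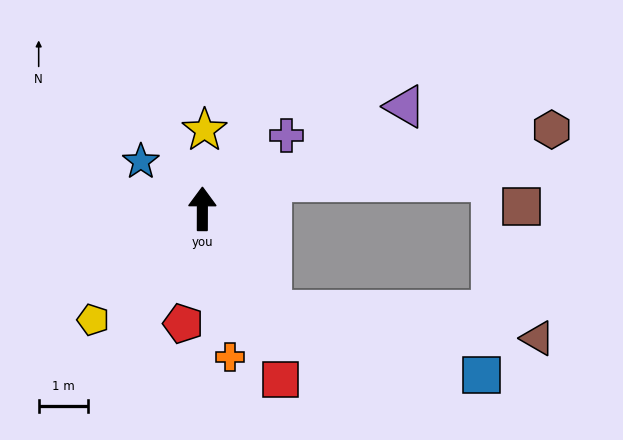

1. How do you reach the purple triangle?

turn right 63°, forward 4.6 m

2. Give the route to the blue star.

turn left 53°, forward 1.6 m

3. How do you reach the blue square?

blocked — turn right 146°, forward 2.5 m, then turn left 39°, forward 4.5 m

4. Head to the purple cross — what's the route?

turn right 49°, forward 2.3 m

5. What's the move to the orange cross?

turn right 169°, forward 3.1 m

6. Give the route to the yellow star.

forward 1.6 m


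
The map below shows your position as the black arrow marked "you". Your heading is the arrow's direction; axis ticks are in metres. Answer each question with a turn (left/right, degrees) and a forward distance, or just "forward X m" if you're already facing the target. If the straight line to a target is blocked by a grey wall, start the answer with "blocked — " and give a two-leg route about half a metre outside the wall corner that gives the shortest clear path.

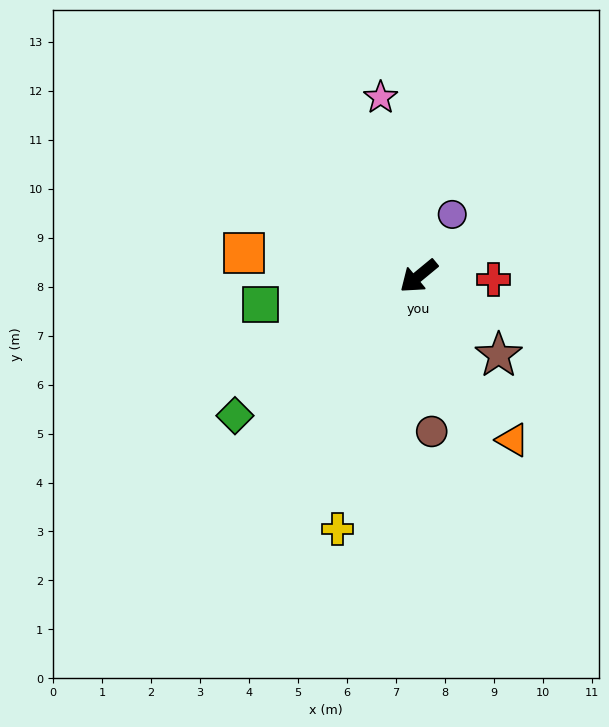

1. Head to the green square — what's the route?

turn right 29°, forward 3.3 m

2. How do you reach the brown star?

turn left 96°, forward 2.3 m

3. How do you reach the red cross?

turn left 138°, forward 1.5 m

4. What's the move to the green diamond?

turn right 2°, forward 4.7 m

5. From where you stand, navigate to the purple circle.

turn right 158°, forward 1.4 m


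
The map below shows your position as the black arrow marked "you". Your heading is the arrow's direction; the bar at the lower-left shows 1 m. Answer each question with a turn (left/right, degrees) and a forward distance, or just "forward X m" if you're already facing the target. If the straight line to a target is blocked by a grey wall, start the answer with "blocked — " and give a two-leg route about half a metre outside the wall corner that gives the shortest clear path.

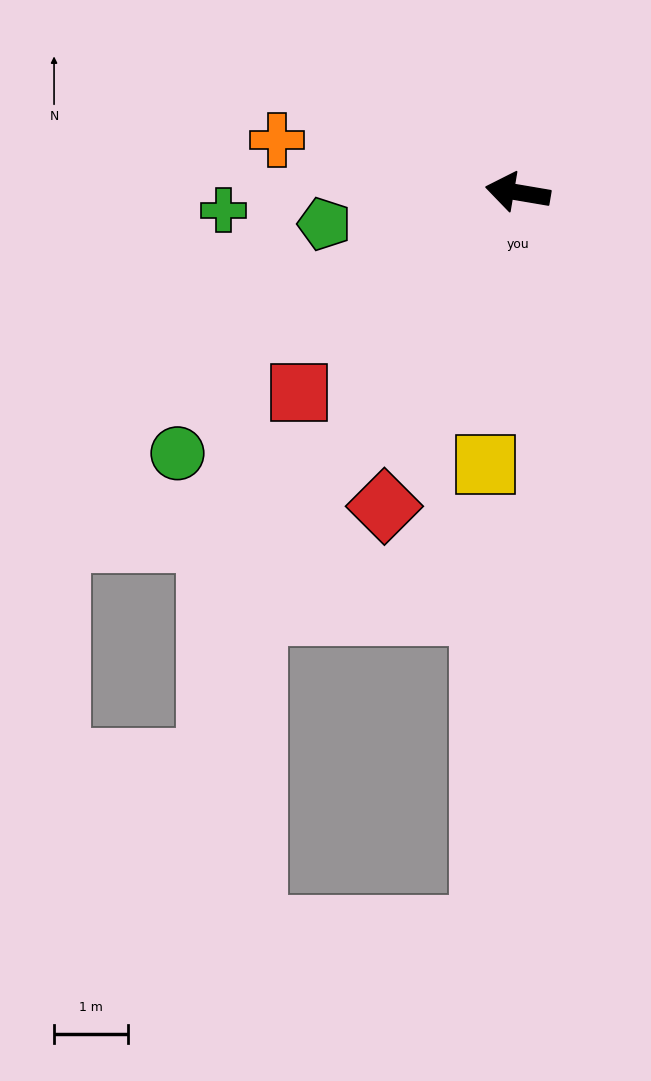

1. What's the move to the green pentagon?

turn left 19°, forward 2.7 m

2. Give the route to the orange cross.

turn right 3°, forward 3.3 m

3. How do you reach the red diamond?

turn left 77°, forward 4.6 m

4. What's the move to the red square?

turn left 52°, forward 4.0 m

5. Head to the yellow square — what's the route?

turn left 93°, forward 3.7 m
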